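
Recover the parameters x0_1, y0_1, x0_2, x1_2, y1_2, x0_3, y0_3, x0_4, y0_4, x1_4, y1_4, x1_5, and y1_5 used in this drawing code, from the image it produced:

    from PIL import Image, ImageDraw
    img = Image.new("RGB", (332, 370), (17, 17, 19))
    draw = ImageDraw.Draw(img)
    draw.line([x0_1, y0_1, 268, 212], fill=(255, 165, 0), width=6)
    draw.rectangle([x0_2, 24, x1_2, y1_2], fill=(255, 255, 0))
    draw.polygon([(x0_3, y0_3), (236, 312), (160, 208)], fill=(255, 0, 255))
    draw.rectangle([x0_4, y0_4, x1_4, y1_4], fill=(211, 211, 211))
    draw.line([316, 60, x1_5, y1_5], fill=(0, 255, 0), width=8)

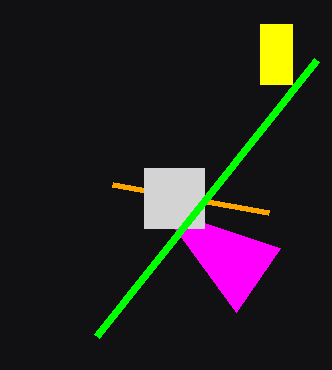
x0_1 = 112; y0_1 = 184; x0_2 = 260; x1_2 = 292; y1_2 = 84; x0_3 = 280; y0_3 = 248; x0_4 = 144; y0_4 = 168; x1_4 = 204; y1_4 = 228; x1_5 = 96; y1_5 = 336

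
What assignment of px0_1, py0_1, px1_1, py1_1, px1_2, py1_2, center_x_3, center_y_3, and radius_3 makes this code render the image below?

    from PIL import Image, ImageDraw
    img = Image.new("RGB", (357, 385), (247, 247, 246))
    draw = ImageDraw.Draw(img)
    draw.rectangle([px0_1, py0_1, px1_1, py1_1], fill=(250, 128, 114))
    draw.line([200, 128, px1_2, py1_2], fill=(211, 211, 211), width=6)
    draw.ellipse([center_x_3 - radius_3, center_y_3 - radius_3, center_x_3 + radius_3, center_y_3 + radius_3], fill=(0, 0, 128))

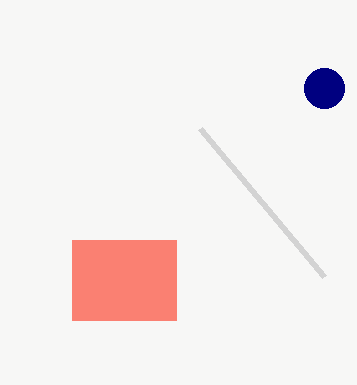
px0_1 = 72, py0_1 = 240, px1_1 = 176, py1_1 = 320, px1_2 = 324, py1_2 = 276, center_x_3 = 324, center_y_3 = 88, radius_3 = 20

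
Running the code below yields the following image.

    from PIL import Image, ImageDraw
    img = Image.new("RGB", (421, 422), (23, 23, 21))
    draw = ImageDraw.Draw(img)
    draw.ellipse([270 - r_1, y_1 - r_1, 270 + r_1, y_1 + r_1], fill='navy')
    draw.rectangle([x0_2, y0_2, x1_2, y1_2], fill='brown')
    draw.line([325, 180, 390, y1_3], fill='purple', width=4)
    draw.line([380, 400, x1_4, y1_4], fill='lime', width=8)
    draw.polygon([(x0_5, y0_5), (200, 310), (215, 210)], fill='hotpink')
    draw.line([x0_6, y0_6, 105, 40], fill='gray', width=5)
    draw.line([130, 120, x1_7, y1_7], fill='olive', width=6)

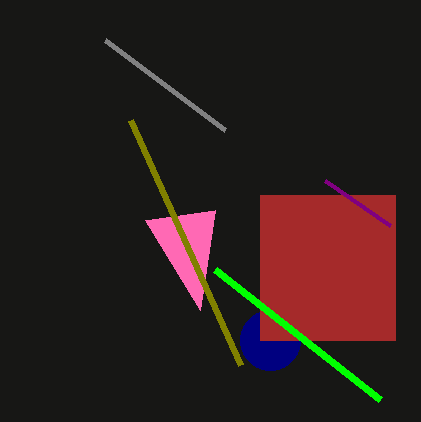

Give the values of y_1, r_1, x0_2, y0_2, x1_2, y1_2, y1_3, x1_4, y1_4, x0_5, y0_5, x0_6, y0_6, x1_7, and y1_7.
y_1 = 340; r_1 = 30; x0_2 = 260; y0_2 = 195; x1_2 = 395; y1_2 = 340; y1_3 = 225; x1_4 = 215; y1_4 = 270; x0_5 = 145; y0_5 = 220; x0_6 = 225; y0_6 = 130; x1_7 = 240; y1_7 = 365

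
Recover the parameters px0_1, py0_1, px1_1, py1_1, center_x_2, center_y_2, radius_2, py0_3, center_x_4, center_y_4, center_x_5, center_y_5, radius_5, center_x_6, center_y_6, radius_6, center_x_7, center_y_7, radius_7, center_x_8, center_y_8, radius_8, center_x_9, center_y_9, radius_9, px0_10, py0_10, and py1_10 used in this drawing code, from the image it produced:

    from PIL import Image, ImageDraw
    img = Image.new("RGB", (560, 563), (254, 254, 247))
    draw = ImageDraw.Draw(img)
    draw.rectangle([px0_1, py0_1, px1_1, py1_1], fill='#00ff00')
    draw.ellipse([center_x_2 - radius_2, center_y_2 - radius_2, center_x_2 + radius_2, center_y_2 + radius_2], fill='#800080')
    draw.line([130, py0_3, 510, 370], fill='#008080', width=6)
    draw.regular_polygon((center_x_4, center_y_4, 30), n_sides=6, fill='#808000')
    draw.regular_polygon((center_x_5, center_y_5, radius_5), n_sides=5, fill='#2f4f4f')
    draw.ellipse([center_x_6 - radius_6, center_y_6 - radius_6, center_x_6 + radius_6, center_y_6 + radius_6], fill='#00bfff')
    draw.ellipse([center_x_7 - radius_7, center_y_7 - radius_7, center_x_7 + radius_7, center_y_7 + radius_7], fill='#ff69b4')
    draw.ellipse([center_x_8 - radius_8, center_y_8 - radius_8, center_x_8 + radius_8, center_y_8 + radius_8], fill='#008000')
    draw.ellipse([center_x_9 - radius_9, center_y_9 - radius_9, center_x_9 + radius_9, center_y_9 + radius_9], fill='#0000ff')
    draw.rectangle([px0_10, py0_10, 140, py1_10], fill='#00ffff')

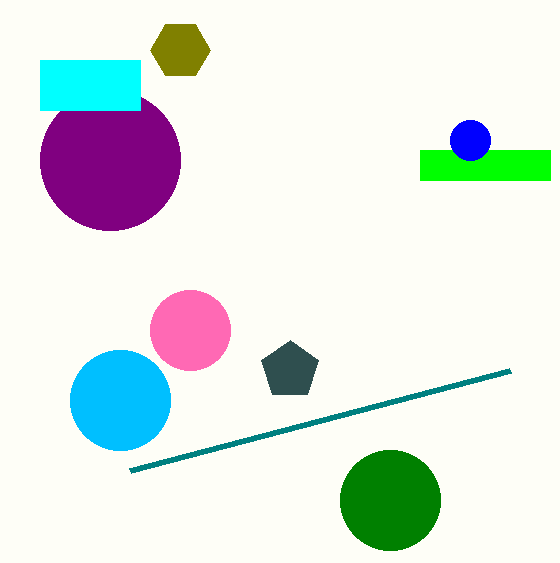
px0_1 = 420, py0_1 = 150, px1_1 = 550, py1_1 = 180, center_x_2 = 110, center_y_2 = 160, radius_2 = 70, py0_3 = 470, center_x_4 = 180, center_y_4 = 50, center_x_5 = 290, center_y_5 = 370, radius_5 = 30, center_x_6 = 120, center_y_6 = 400, radius_6 = 50, center_x_7 = 190, center_y_7 = 330, radius_7 = 40, center_x_8 = 390, center_y_8 = 500, radius_8 = 50, center_x_9 = 470, center_y_9 = 140, radius_9 = 20, px0_10 = 40, py0_10 = 60, py1_10 = 110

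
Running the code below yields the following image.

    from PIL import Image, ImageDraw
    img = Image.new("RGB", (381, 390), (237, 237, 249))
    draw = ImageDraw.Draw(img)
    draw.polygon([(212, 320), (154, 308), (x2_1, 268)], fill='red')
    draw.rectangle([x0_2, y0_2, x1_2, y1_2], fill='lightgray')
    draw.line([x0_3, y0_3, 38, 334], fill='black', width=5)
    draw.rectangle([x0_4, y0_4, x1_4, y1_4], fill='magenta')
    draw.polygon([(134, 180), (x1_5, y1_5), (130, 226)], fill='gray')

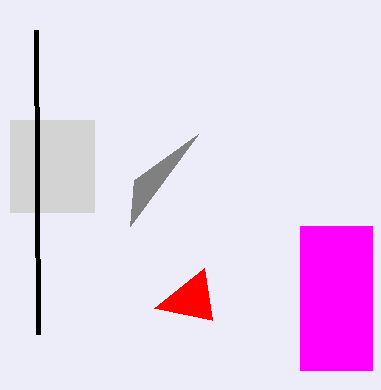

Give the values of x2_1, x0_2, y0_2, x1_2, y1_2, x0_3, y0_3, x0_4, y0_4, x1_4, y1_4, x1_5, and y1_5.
x2_1 = 204, x0_2 = 10, y0_2 = 120, x1_2 = 94, y1_2 = 212, x0_3 = 36, y0_3 = 30, x0_4 = 300, y0_4 = 226, x1_4 = 372, y1_4 = 370, x1_5 = 198, y1_5 = 134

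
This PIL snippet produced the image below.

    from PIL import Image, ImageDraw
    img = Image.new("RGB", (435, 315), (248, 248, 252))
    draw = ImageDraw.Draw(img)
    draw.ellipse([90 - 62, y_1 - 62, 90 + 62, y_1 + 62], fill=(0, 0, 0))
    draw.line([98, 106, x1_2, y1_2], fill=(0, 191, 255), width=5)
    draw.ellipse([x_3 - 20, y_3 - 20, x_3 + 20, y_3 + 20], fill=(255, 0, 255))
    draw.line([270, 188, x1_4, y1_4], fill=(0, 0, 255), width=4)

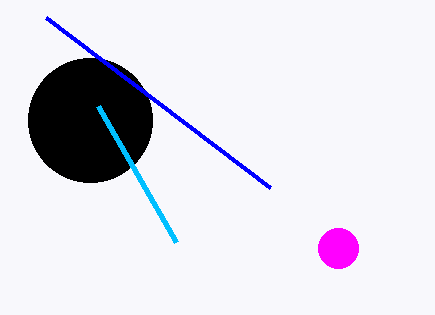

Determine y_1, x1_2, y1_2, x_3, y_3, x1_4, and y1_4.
y_1 = 120
x1_2 = 176
y1_2 = 242
x_3 = 338
y_3 = 248
x1_4 = 46
y1_4 = 18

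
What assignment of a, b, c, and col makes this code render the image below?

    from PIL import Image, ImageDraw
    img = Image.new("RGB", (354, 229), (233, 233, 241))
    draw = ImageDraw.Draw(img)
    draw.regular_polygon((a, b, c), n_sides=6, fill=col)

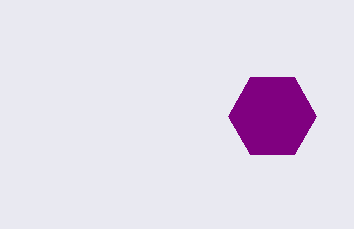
a = 272
b = 116
c = 44
col = 'purple'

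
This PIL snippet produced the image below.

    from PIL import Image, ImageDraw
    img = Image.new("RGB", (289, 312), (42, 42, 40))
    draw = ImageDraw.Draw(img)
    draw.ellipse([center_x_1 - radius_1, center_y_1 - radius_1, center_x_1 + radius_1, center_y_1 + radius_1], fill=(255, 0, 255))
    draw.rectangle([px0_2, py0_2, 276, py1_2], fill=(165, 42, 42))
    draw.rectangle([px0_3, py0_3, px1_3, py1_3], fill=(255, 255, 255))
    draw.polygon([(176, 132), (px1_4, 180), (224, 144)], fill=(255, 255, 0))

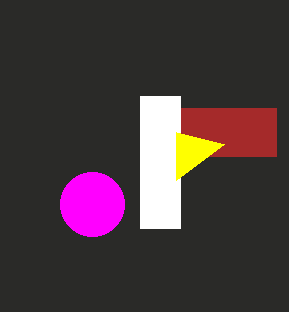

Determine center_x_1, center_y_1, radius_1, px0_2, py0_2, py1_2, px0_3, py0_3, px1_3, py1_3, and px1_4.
center_x_1 = 92, center_y_1 = 204, radius_1 = 32, px0_2 = 140, py0_2 = 108, py1_2 = 156, px0_3 = 140, py0_3 = 96, px1_3 = 180, py1_3 = 228, px1_4 = 176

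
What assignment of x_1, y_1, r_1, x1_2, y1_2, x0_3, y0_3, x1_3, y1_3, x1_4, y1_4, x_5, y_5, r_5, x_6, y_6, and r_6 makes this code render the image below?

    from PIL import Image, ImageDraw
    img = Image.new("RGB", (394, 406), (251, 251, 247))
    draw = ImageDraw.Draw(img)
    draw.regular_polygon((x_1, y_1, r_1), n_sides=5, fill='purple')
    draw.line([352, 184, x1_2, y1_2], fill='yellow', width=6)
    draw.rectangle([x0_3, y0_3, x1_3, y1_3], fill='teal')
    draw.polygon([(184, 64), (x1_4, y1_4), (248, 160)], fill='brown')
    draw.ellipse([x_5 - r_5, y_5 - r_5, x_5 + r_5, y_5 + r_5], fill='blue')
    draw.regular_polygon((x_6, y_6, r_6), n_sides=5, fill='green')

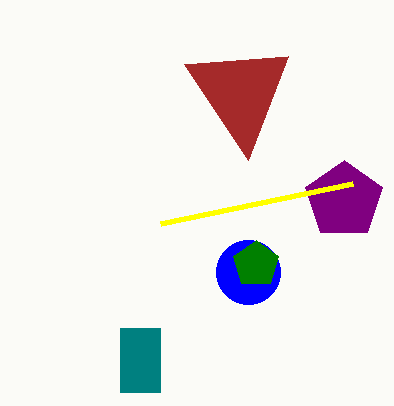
x_1 = 344, y_1 = 200, r_1 = 40, x1_2 = 160, y1_2 = 224, x0_3 = 120, y0_3 = 328, x1_3 = 160, y1_3 = 392, x1_4 = 288, y1_4 = 56, x_5 = 248, y_5 = 272, r_5 = 32, x_6 = 256, y_6 = 264, r_6 = 24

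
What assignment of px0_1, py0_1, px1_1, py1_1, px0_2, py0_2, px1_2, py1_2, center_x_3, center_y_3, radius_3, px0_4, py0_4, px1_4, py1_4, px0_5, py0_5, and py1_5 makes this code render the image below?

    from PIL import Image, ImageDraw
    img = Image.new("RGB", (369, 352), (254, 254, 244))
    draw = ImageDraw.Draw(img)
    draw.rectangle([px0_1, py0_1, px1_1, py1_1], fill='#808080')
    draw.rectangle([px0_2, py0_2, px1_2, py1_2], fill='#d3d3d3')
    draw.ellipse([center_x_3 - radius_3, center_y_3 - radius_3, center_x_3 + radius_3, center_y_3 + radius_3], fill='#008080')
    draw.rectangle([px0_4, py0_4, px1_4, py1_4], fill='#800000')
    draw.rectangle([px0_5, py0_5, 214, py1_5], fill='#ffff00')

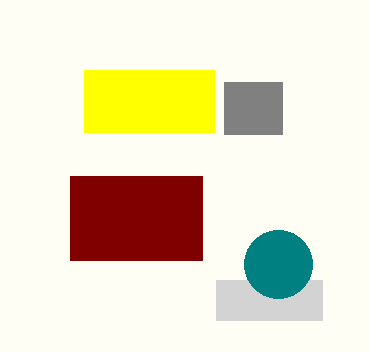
px0_1 = 224; py0_1 = 82; px1_1 = 282; py1_1 = 134; px0_2 = 216; py0_2 = 280; px1_2 = 322; py1_2 = 320; center_x_3 = 278; center_y_3 = 264; radius_3 = 34; px0_4 = 70; py0_4 = 176; px1_4 = 202; py1_4 = 260; px0_5 = 84; py0_5 = 70; py1_5 = 132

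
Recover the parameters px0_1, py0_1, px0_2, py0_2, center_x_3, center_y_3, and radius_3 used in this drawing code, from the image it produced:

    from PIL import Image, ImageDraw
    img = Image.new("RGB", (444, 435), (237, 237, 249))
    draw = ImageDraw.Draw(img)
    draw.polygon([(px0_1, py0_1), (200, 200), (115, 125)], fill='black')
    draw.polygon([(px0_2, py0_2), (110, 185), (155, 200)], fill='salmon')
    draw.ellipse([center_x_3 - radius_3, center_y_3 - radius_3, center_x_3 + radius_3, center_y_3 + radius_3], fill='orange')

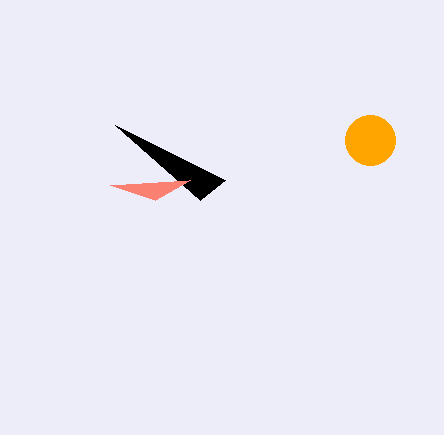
px0_1 = 225
py0_1 = 180
px0_2 = 190
py0_2 = 180
center_x_3 = 370
center_y_3 = 140
radius_3 = 25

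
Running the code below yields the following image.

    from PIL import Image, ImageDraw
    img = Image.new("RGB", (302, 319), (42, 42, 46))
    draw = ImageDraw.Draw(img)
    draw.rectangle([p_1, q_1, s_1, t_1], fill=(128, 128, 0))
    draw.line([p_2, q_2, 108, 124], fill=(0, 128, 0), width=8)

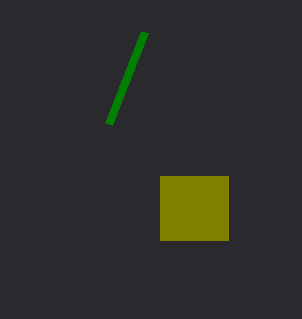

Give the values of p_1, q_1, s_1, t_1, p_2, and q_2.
p_1 = 160; q_1 = 176; s_1 = 228; t_1 = 240; p_2 = 144; q_2 = 32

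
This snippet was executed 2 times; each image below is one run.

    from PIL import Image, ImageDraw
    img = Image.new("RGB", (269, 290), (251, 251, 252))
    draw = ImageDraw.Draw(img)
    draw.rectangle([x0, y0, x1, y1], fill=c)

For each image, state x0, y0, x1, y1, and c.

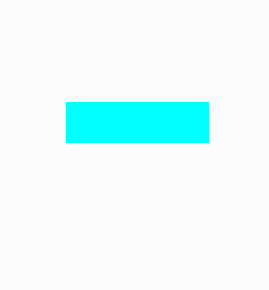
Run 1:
x0 = 66; y0 = 102; x1 = 208; y1 = 142; c = 'cyan'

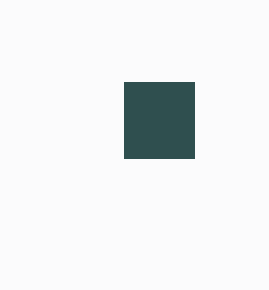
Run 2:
x0 = 124; y0 = 82; x1 = 194; y1 = 158; c = 'darkslategray'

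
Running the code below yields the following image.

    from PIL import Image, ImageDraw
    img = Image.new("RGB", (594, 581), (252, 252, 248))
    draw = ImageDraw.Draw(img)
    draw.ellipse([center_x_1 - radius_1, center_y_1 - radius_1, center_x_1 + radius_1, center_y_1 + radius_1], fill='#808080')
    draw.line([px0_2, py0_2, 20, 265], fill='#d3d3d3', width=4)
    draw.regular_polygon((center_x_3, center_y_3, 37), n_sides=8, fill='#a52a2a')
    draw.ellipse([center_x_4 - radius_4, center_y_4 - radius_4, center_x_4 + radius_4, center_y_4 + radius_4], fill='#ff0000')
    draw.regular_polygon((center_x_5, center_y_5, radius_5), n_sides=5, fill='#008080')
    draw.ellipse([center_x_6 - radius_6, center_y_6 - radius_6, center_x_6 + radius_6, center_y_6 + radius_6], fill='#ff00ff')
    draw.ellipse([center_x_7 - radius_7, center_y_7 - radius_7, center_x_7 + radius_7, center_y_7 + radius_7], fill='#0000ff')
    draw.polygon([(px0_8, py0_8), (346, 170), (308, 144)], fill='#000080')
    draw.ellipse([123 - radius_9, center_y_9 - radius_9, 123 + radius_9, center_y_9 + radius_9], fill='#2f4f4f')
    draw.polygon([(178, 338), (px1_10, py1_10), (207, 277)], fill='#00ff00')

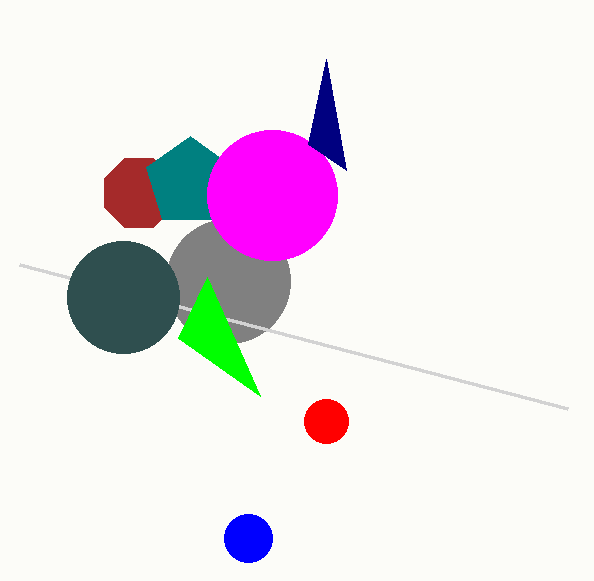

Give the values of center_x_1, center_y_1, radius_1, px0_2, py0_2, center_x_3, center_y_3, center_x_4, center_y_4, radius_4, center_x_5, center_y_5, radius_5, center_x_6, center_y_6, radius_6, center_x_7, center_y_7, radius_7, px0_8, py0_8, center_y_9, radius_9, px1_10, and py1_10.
center_x_1 = 228; center_y_1 = 281; radius_1 = 62; px0_2 = 568; py0_2 = 409; center_x_3 = 139; center_y_3 = 193; center_x_4 = 326; center_y_4 = 421; radius_4 = 22; center_x_5 = 190; center_y_5 = 182; radius_5 = 46; center_x_6 = 272; center_y_6 = 195; radius_6 = 65; center_x_7 = 248; center_y_7 = 538; radius_7 = 24; px0_8 = 326; py0_8 = 59; center_y_9 = 297; radius_9 = 56; px1_10 = 260; py1_10 = 396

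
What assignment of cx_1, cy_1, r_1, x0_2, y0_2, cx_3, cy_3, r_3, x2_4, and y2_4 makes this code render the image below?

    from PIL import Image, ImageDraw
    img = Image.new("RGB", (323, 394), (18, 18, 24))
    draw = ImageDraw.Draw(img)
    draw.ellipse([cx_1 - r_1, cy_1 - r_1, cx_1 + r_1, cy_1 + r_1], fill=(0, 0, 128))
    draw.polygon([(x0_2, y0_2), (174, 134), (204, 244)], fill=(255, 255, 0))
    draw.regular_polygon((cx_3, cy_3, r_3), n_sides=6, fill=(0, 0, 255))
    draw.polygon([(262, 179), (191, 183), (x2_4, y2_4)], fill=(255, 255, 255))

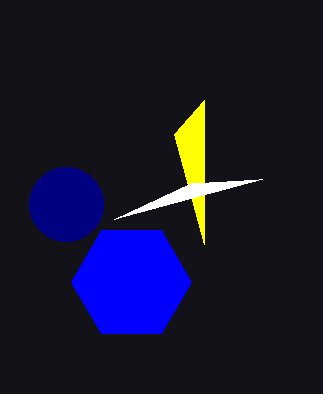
cx_1 = 66
cy_1 = 204
r_1 = 37
x0_2 = 204
y0_2 = 100
cx_3 = 131
cy_3 = 282
r_3 = 60
x2_4 = 114
y2_4 = 219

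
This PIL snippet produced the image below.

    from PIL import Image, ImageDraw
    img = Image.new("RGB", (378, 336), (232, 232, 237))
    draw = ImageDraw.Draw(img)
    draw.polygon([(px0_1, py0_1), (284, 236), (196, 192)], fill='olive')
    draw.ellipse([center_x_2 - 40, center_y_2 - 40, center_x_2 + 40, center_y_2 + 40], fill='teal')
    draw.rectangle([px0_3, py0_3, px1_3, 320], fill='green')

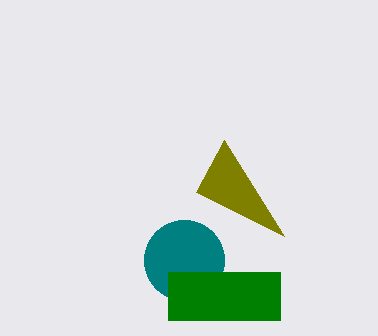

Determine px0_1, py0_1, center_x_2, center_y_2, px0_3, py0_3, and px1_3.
px0_1 = 224, py0_1 = 140, center_x_2 = 184, center_y_2 = 260, px0_3 = 168, py0_3 = 272, px1_3 = 280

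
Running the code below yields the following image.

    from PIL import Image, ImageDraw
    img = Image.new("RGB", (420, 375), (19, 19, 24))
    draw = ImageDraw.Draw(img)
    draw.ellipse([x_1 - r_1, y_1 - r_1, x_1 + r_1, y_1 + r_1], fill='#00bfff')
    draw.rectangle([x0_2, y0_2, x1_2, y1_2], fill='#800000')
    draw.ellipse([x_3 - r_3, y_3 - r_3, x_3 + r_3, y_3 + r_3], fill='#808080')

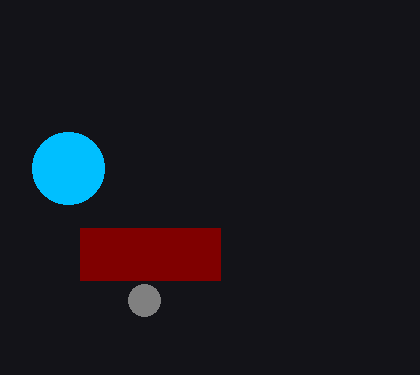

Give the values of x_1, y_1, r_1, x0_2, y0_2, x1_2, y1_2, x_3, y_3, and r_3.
x_1 = 68, y_1 = 168, r_1 = 36, x0_2 = 80, y0_2 = 228, x1_2 = 220, y1_2 = 280, x_3 = 144, y_3 = 300, r_3 = 16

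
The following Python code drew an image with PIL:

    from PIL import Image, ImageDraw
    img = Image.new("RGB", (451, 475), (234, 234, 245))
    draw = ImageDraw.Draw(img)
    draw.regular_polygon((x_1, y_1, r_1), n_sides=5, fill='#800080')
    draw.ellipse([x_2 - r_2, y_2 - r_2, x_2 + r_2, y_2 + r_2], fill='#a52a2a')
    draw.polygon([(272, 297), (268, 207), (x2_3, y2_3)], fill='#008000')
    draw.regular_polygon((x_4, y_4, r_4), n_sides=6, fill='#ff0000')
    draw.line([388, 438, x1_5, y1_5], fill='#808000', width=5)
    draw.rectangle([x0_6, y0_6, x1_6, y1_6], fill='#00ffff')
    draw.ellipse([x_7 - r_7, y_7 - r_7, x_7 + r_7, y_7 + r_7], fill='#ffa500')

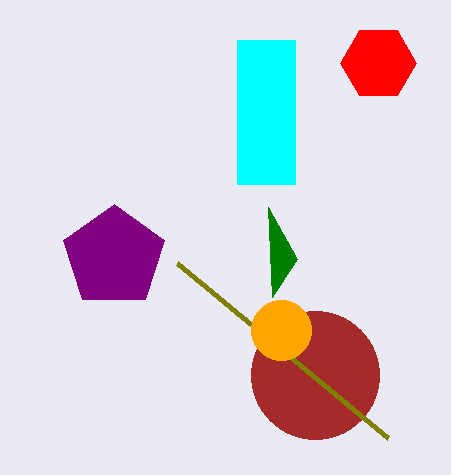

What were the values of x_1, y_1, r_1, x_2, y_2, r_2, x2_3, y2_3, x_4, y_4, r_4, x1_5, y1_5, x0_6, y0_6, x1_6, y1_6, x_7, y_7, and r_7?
x_1 = 114; y_1 = 257; r_1 = 53; x_2 = 315; y_2 = 375; r_2 = 64; x2_3 = 297; y2_3 = 259; x_4 = 378; y_4 = 63; r_4 = 38; x1_5 = 177; y1_5 = 263; x0_6 = 237; y0_6 = 40; x1_6 = 295; y1_6 = 184; x_7 = 281; y_7 = 330; r_7 = 30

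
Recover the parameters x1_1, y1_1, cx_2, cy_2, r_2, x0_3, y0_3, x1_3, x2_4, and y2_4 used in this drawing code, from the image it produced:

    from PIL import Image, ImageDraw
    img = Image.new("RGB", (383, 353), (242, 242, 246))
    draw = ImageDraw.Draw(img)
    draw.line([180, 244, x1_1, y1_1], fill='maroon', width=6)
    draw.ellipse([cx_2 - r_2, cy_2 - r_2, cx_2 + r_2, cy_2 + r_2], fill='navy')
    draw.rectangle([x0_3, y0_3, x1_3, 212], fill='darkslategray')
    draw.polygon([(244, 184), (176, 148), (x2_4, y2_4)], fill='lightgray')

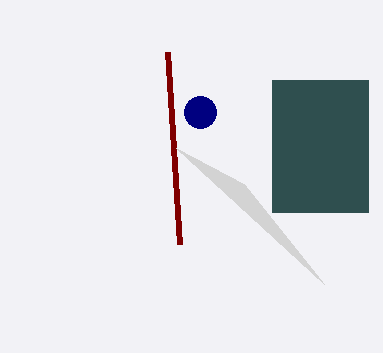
x1_1 = 168; y1_1 = 52; cx_2 = 200; cy_2 = 112; r_2 = 16; x0_3 = 272; y0_3 = 80; x1_3 = 368; x2_4 = 324; y2_4 = 284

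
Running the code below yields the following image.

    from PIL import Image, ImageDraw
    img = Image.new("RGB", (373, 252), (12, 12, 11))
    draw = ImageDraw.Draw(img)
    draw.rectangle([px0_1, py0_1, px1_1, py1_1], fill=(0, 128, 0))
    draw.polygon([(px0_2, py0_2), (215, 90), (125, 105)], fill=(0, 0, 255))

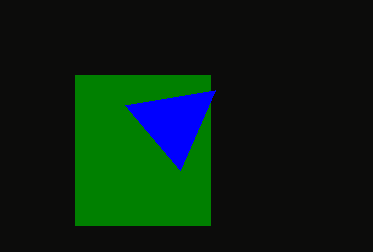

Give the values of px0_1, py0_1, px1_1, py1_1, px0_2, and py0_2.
px0_1 = 75
py0_1 = 75
px1_1 = 210
py1_1 = 225
px0_2 = 180
py0_2 = 170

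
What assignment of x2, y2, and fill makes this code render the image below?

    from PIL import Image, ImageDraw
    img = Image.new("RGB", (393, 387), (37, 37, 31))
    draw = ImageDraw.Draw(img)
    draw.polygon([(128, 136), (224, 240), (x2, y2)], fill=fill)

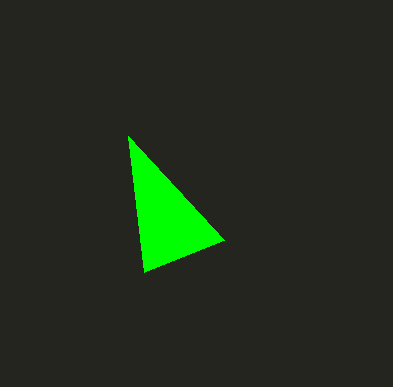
x2 = 144
y2 = 272
fill = 'lime'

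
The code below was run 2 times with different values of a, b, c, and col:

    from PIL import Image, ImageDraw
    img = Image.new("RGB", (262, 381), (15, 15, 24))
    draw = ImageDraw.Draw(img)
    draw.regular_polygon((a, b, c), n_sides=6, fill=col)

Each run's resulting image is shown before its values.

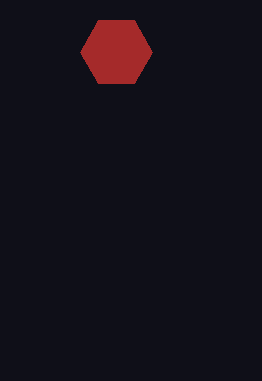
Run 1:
a = 116, b = 52, c = 36, col = 'brown'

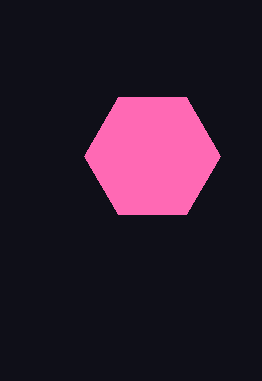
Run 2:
a = 152; b = 156; c = 68; col = 'hotpink'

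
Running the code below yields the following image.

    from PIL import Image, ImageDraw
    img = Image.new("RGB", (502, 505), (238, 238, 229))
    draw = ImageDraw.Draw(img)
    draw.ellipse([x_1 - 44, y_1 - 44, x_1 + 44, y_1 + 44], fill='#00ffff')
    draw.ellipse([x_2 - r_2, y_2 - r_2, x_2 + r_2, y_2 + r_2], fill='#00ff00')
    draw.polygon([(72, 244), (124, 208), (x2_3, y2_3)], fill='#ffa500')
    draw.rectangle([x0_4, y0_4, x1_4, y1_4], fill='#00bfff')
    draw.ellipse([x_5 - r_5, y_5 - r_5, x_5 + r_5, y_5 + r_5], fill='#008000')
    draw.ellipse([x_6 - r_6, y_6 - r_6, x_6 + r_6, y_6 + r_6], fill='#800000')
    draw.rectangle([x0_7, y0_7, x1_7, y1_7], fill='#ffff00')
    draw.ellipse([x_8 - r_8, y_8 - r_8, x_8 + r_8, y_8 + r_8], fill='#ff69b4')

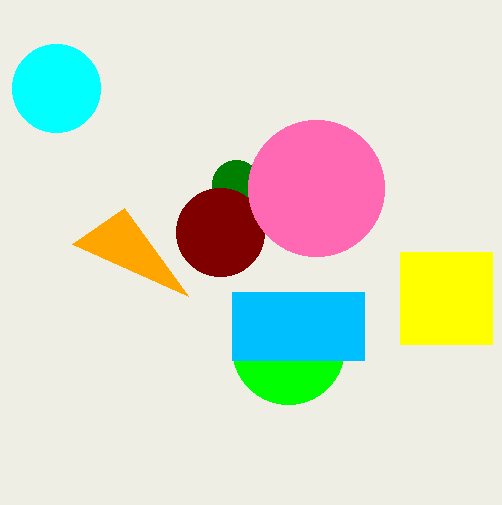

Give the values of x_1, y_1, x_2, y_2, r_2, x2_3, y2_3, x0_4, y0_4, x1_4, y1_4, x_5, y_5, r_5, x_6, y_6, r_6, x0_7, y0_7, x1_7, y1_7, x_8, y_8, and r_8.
x_1 = 56
y_1 = 88
x_2 = 288
y_2 = 348
r_2 = 56
x2_3 = 188
y2_3 = 296
x0_4 = 232
y0_4 = 292
x1_4 = 364
y1_4 = 360
x_5 = 236
y_5 = 184
r_5 = 24
x_6 = 220
y_6 = 232
r_6 = 44
x0_7 = 400
y0_7 = 252
x1_7 = 492
y1_7 = 344
x_8 = 316
y_8 = 188
r_8 = 68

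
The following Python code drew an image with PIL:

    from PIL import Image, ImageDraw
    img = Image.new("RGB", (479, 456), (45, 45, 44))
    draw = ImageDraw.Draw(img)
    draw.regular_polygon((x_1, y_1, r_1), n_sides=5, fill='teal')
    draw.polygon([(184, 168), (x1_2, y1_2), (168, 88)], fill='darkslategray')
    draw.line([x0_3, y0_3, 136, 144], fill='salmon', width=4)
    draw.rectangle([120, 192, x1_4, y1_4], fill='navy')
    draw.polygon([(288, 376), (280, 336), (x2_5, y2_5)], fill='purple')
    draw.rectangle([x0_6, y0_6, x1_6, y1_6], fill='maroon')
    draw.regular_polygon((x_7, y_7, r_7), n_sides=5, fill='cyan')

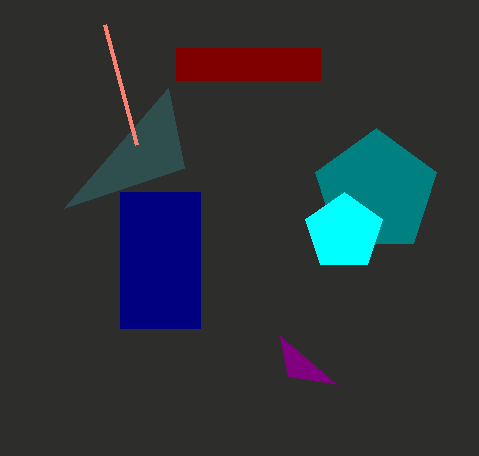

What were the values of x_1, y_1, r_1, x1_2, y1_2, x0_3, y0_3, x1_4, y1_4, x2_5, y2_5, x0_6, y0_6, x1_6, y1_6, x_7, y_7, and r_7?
x_1 = 376
y_1 = 192
r_1 = 64
x1_2 = 64
y1_2 = 208
x0_3 = 104
y0_3 = 24
x1_4 = 200
y1_4 = 328
x2_5 = 336
y2_5 = 384
x0_6 = 176
y0_6 = 48
x1_6 = 320
y1_6 = 80
x_7 = 344
y_7 = 232
r_7 = 40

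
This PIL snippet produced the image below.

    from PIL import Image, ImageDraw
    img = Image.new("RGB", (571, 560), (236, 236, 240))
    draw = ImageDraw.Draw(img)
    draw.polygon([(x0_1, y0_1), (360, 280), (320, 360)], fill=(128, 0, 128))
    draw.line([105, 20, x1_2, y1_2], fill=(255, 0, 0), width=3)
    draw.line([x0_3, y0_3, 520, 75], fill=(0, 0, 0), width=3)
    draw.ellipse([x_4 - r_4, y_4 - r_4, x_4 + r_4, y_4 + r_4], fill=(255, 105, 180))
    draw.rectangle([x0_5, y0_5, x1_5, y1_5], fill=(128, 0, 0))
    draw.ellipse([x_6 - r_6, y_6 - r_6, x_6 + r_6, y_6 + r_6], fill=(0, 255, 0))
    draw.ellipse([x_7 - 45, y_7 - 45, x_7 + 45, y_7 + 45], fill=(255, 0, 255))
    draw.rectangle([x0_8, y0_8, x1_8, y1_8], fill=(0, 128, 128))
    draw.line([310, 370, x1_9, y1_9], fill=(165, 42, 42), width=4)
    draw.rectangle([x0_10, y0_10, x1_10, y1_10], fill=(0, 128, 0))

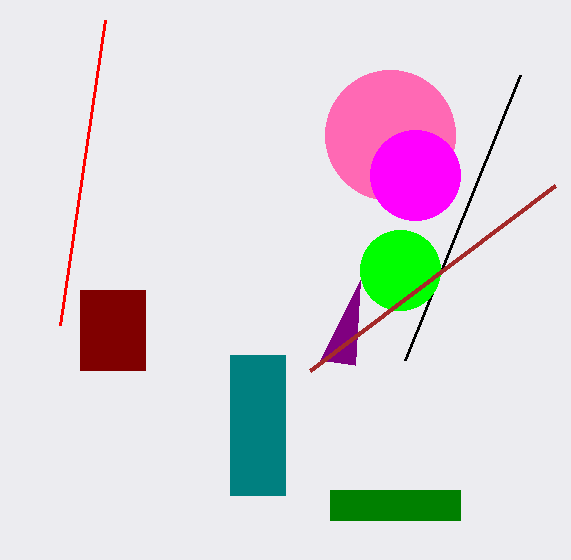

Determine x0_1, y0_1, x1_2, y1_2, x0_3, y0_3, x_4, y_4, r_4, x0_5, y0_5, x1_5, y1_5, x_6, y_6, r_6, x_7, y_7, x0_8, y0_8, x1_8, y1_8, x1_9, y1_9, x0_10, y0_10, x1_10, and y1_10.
x0_1 = 355
y0_1 = 365
x1_2 = 60
y1_2 = 325
x0_3 = 405
y0_3 = 360
x_4 = 390
y_4 = 135
r_4 = 65
x0_5 = 80
y0_5 = 290
x1_5 = 145
y1_5 = 370
x_6 = 400
y_6 = 270
r_6 = 40
x_7 = 415
y_7 = 175
x0_8 = 230
y0_8 = 355
x1_8 = 285
y1_8 = 495
x1_9 = 555
y1_9 = 185
x0_10 = 330
y0_10 = 490
x1_10 = 460
y1_10 = 520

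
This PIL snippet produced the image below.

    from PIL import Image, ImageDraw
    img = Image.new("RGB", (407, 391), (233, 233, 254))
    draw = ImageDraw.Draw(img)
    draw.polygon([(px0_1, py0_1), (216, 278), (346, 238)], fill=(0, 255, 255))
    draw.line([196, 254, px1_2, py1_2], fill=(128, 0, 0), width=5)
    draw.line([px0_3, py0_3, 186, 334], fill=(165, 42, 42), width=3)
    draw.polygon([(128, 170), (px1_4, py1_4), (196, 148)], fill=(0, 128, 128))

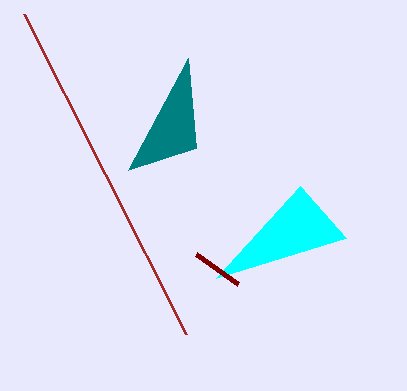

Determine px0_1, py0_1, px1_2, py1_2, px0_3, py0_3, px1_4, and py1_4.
px0_1 = 300
py0_1 = 186
px1_2 = 238
py1_2 = 284
px0_3 = 24
py0_3 = 14
px1_4 = 188
py1_4 = 58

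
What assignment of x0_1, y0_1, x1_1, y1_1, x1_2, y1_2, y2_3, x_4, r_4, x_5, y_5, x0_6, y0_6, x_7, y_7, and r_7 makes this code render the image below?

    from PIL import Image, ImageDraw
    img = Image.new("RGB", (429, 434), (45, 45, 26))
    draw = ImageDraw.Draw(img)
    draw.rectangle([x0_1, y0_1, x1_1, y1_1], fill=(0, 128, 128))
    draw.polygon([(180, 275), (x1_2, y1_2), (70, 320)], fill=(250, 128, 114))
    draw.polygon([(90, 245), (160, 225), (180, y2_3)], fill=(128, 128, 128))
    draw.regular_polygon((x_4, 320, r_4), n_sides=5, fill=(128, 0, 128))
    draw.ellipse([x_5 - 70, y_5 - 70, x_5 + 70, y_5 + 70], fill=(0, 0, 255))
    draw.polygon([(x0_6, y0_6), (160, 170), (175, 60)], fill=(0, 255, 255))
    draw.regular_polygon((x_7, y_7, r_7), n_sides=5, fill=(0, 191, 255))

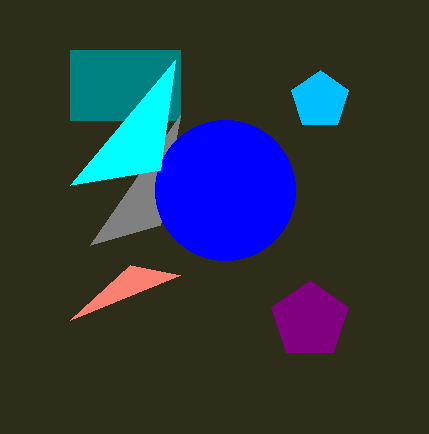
x0_1 = 70, y0_1 = 50, x1_1 = 180, y1_1 = 120, x1_2 = 130, y1_2 = 265, y2_3 = 115, x_4 = 310, r_4 = 40, x_5 = 225, y_5 = 190, x0_6 = 70, y0_6 = 185, x_7 = 320, y_7 = 100, r_7 = 30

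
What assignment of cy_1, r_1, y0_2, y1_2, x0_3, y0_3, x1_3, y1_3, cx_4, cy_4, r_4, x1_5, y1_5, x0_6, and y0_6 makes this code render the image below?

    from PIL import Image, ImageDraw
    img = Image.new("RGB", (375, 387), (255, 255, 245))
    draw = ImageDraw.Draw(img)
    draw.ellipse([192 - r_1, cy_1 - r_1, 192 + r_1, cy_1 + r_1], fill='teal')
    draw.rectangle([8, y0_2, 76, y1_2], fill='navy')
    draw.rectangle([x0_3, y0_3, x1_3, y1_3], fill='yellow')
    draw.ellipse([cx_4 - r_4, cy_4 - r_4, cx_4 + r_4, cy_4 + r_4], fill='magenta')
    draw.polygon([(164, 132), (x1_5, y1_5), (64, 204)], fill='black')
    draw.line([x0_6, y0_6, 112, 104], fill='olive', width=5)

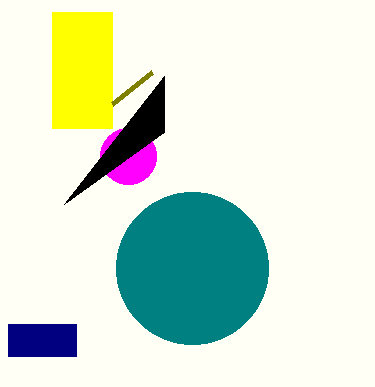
cy_1 = 268, r_1 = 76, y0_2 = 324, y1_2 = 356, x0_3 = 52, y0_3 = 12, x1_3 = 112, y1_3 = 128, cx_4 = 128, cy_4 = 156, r_4 = 28, x1_5 = 164, y1_5 = 76, x0_6 = 152, y0_6 = 72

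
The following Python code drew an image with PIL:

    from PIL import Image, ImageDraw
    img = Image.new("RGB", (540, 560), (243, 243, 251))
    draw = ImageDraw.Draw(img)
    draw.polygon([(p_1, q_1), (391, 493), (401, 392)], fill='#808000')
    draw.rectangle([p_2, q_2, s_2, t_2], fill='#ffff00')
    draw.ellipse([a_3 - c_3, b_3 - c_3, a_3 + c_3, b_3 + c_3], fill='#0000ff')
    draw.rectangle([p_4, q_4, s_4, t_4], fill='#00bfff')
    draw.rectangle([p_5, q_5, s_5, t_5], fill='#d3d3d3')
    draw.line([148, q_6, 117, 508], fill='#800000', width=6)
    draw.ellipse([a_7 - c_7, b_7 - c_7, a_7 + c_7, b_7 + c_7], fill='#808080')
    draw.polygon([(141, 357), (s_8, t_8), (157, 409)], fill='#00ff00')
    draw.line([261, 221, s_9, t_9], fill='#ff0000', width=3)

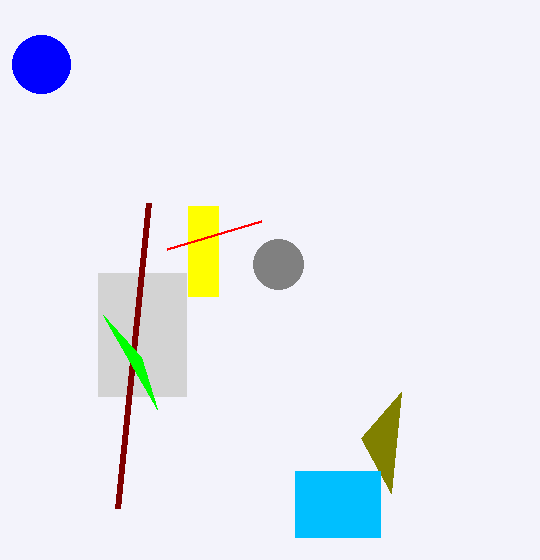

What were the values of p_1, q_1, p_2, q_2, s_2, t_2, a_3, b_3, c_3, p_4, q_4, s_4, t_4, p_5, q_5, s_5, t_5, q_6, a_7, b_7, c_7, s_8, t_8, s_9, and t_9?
p_1 = 361; q_1 = 438; p_2 = 188; q_2 = 206; s_2 = 218; t_2 = 296; a_3 = 41; b_3 = 64; c_3 = 29; p_4 = 295; q_4 = 471; s_4 = 380; t_4 = 537; p_5 = 98; q_5 = 273; s_5 = 186; t_5 = 396; q_6 = 203; a_7 = 278; b_7 = 264; c_7 = 25; s_8 = 103; t_8 = 315; s_9 = 167; t_9 = 249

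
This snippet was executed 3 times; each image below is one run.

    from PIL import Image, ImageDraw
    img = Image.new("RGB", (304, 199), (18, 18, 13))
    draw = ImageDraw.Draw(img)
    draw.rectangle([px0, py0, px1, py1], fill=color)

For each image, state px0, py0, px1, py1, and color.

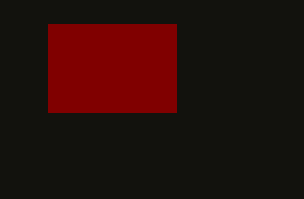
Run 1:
px0 = 48; py0 = 24; px1 = 176; py1 = 112; color = 'maroon'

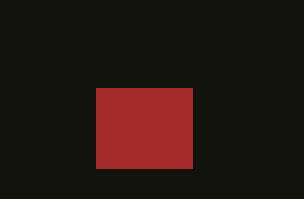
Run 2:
px0 = 96
py0 = 88
px1 = 192
py1 = 168
color = 'brown'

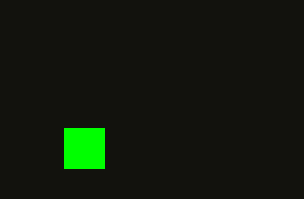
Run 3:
px0 = 64; py0 = 128; px1 = 104; py1 = 168; color = 'lime'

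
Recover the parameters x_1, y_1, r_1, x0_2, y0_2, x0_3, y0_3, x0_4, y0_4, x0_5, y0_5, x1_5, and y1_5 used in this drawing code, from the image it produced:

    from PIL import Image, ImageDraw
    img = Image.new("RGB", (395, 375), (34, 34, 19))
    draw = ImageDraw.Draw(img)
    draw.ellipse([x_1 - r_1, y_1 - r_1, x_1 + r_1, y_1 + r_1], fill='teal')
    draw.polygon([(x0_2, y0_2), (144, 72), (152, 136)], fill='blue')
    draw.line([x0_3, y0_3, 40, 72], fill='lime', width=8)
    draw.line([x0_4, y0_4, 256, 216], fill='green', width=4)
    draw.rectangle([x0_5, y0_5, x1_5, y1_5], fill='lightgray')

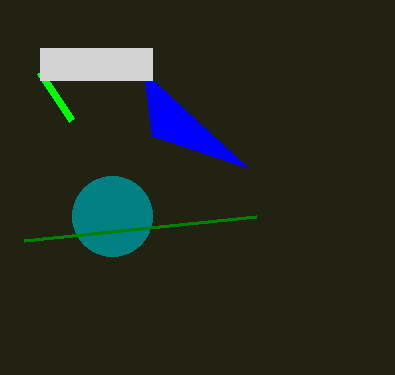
x_1 = 112, y_1 = 216, r_1 = 40, x0_2 = 248, y0_2 = 168, x0_3 = 72, y0_3 = 120, x0_4 = 24, y0_4 = 240, x0_5 = 40, y0_5 = 48, x1_5 = 152, y1_5 = 80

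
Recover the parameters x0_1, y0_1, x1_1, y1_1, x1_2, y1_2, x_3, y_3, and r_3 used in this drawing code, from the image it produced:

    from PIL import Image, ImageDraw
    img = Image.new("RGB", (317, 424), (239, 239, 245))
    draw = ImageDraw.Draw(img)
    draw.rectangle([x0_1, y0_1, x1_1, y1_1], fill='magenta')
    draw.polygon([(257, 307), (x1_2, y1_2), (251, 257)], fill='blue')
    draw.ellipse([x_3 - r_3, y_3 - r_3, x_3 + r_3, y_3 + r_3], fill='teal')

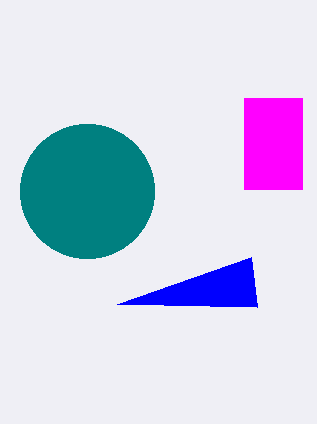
x0_1 = 244, y0_1 = 98, x1_1 = 302, y1_1 = 189, x1_2 = 117, y1_2 = 304, x_3 = 87, y_3 = 191, r_3 = 67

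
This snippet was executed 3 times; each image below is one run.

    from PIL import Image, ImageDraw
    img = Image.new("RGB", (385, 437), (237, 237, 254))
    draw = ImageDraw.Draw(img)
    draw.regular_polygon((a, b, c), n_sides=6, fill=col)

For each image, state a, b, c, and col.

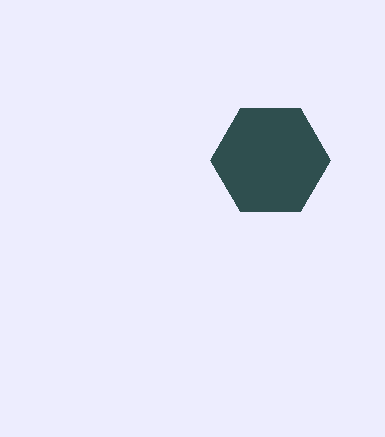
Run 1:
a = 270; b = 160; c = 60; col = 'darkslategray'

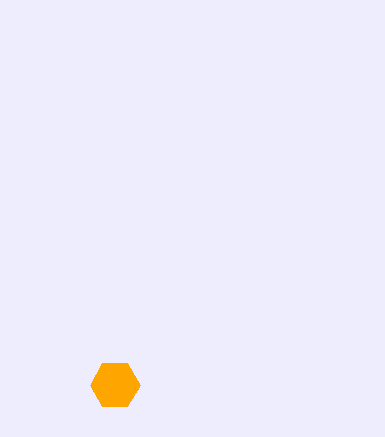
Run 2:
a = 115, b = 385, c = 25, col = 'orange'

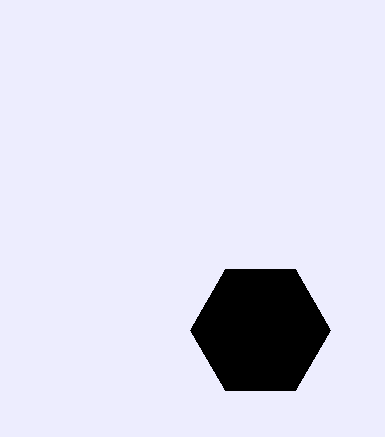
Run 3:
a = 260, b = 330, c = 70, col = 'black'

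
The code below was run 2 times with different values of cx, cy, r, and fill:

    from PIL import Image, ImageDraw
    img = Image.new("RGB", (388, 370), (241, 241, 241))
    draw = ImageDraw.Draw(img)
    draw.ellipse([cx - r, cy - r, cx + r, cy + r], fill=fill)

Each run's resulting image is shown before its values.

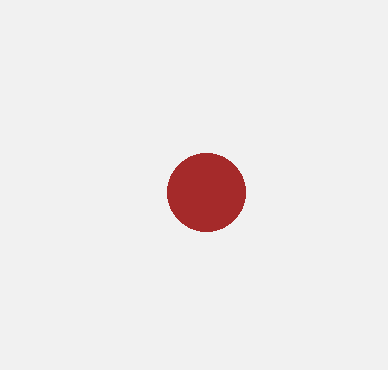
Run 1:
cx = 206, cy = 192, r = 39, fill = 'brown'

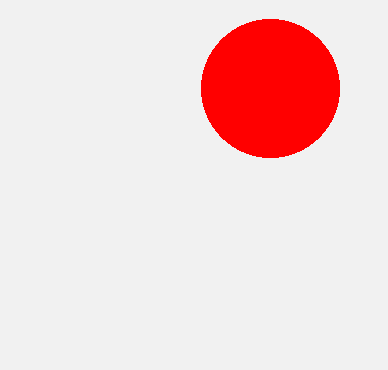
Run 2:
cx = 270, cy = 88, r = 69, fill = 'red'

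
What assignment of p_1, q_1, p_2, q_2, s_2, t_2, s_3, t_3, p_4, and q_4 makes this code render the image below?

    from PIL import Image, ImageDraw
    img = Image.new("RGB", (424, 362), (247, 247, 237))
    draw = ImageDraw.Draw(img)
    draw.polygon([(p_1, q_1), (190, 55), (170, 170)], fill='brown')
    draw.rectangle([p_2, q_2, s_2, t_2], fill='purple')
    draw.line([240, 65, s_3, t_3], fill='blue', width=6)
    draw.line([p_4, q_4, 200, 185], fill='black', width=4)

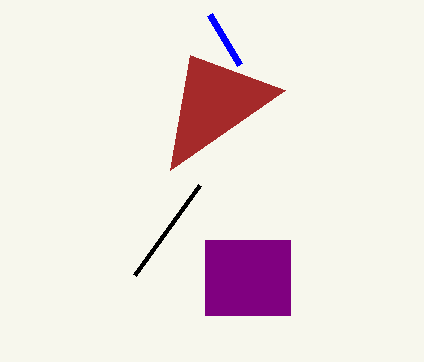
p_1 = 285
q_1 = 90
p_2 = 205
q_2 = 240
s_2 = 290
t_2 = 315
s_3 = 210
t_3 = 15
p_4 = 135
q_4 = 275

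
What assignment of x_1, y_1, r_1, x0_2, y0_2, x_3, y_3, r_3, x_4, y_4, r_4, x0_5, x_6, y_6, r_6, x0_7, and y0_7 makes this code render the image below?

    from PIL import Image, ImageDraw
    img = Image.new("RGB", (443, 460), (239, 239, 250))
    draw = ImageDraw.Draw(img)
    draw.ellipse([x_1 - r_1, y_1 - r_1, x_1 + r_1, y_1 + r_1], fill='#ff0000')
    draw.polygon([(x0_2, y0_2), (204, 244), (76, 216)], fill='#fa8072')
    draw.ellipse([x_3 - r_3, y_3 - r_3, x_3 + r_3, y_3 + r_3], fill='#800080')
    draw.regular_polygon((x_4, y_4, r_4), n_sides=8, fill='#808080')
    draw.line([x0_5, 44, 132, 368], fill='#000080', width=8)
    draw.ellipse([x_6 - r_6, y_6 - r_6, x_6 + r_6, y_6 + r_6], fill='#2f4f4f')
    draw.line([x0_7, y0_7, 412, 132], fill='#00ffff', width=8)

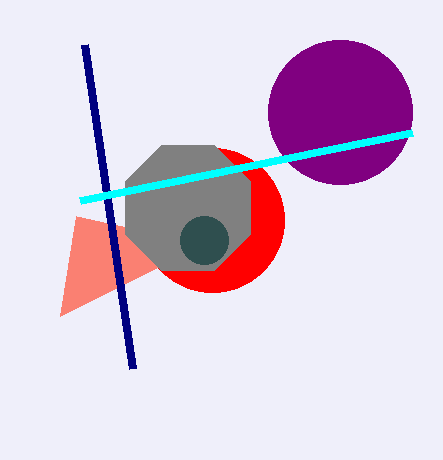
x_1 = 212
y_1 = 220
r_1 = 72
x0_2 = 60
y0_2 = 316
x_3 = 340
y_3 = 112
r_3 = 72
x_4 = 188
y_4 = 208
r_4 = 68
x0_5 = 84
x_6 = 204
y_6 = 240
r_6 = 24
x0_7 = 80
y0_7 = 200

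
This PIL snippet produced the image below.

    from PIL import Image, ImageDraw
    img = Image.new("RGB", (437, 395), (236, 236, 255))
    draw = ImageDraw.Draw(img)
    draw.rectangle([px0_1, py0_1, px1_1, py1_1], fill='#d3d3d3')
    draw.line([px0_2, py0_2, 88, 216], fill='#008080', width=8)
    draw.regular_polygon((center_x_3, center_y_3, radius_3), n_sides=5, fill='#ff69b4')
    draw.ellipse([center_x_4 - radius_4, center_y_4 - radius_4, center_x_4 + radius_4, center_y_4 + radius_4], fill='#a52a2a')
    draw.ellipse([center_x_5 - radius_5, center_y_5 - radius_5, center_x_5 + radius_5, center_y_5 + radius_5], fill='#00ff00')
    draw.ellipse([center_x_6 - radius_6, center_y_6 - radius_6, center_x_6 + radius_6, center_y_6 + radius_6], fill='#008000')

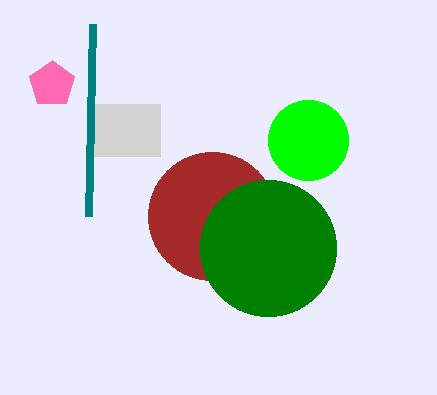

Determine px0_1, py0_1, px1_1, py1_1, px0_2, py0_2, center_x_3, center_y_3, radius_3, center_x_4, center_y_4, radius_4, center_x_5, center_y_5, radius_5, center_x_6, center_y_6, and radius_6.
px0_1 = 88; py0_1 = 104; px1_1 = 160; py1_1 = 156; px0_2 = 92; py0_2 = 24; center_x_3 = 52; center_y_3 = 84; radius_3 = 24; center_x_4 = 212; center_y_4 = 216; radius_4 = 64; center_x_5 = 308; center_y_5 = 140; radius_5 = 40; center_x_6 = 268; center_y_6 = 248; radius_6 = 68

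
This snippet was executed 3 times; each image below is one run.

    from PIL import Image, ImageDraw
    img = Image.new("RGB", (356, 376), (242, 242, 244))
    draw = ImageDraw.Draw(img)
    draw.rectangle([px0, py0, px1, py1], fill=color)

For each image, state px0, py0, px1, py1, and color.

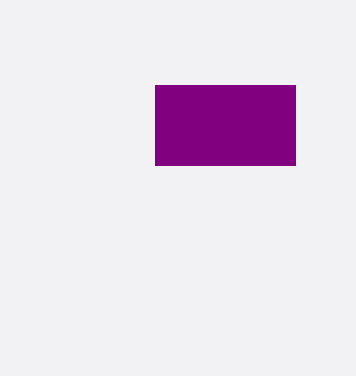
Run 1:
px0 = 155
py0 = 85
px1 = 295
py1 = 165
color = 'purple'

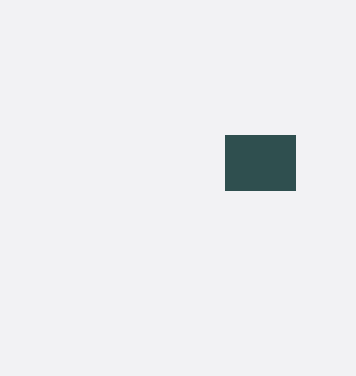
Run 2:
px0 = 225, py0 = 135, px1 = 295, py1 = 190, color = 'darkslategray'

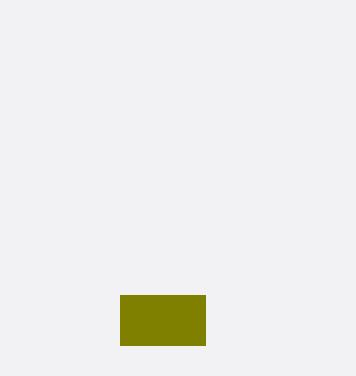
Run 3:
px0 = 120; py0 = 295; px1 = 205; py1 = 345; color = 'olive'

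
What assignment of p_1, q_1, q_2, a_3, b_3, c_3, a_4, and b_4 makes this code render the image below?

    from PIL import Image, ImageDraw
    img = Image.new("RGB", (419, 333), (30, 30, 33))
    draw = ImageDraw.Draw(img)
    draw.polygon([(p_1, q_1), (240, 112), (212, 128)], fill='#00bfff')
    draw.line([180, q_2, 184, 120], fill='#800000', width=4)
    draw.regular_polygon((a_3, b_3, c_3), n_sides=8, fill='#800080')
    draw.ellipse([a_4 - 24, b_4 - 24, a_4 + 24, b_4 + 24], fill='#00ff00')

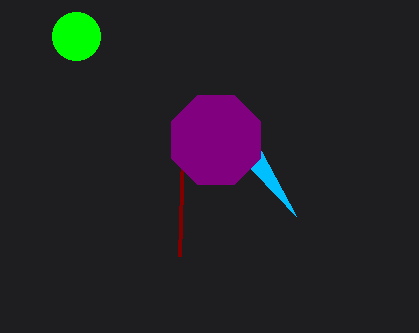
p_1 = 296
q_1 = 216
q_2 = 256
a_3 = 216
b_3 = 140
c_3 = 48
a_4 = 76
b_4 = 36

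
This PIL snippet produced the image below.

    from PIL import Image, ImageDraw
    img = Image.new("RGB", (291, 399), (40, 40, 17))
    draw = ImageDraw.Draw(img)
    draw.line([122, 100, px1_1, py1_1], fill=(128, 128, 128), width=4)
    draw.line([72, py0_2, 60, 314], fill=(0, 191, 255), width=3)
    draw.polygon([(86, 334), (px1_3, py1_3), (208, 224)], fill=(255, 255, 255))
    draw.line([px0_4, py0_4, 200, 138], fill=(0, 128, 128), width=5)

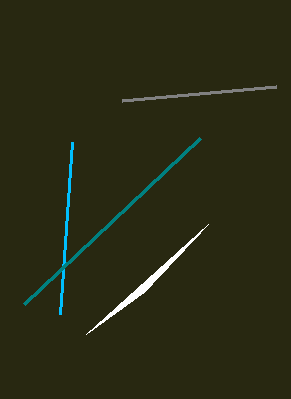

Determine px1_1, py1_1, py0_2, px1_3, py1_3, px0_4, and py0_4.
px1_1 = 276
py1_1 = 86
py0_2 = 142
px1_3 = 144
py1_3 = 292
px0_4 = 24
py0_4 = 304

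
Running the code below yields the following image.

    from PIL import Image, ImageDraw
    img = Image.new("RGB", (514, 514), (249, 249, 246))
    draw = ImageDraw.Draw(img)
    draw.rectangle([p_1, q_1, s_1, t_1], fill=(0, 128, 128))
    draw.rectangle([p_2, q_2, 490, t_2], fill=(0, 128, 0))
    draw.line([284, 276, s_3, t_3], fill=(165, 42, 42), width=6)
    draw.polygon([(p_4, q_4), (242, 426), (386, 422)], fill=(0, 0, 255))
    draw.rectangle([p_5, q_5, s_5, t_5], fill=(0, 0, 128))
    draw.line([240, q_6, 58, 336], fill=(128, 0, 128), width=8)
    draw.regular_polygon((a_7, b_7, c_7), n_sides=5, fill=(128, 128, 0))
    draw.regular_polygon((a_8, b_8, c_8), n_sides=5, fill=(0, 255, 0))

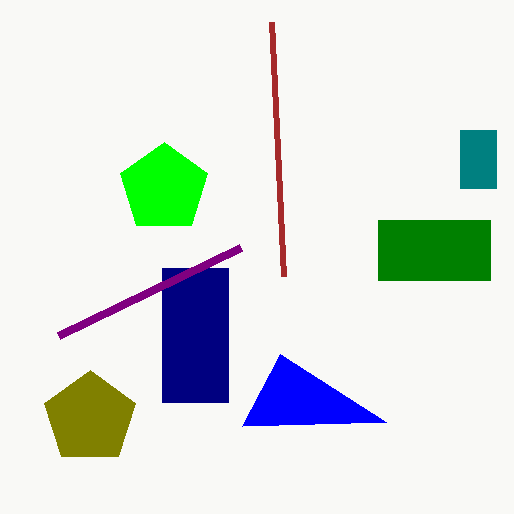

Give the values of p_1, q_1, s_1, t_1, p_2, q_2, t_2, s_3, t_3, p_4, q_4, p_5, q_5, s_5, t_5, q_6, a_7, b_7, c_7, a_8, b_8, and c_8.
p_1 = 460; q_1 = 130; s_1 = 496; t_1 = 188; p_2 = 378; q_2 = 220; t_2 = 280; s_3 = 272; t_3 = 22; p_4 = 280; q_4 = 354; p_5 = 162; q_5 = 268; s_5 = 228; t_5 = 402; q_6 = 248; a_7 = 90; b_7 = 418; c_7 = 48; a_8 = 164; b_8 = 188; c_8 = 46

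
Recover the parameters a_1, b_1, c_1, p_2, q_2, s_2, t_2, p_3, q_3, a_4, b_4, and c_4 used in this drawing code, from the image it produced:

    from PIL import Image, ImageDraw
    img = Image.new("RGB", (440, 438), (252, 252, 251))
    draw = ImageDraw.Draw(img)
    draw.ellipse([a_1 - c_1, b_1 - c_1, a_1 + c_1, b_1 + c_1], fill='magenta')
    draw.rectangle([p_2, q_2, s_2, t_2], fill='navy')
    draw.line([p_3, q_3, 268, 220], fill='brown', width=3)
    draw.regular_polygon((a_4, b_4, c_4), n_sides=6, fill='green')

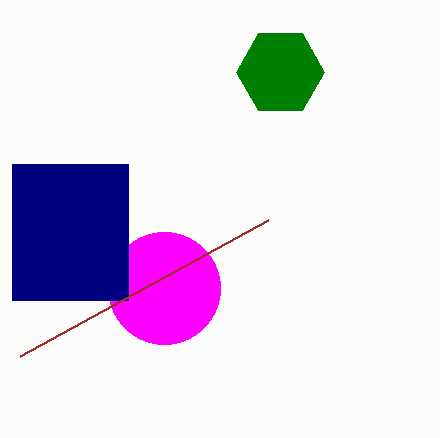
a_1 = 164, b_1 = 288, c_1 = 56, p_2 = 12, q_2 = 164, s_2 = 128, t_2 = 300, p_3 = 20, q_3 = 356, a_4 = 280, b_4 = 72, c_4 = 44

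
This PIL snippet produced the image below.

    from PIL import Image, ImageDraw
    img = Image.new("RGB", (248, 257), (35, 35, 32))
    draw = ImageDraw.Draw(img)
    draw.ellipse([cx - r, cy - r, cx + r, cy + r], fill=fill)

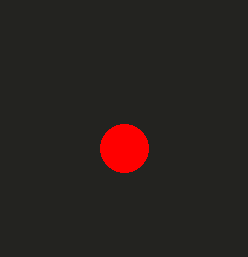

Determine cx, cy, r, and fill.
cx = 124
cy = 148
r = 24
fill = 'red'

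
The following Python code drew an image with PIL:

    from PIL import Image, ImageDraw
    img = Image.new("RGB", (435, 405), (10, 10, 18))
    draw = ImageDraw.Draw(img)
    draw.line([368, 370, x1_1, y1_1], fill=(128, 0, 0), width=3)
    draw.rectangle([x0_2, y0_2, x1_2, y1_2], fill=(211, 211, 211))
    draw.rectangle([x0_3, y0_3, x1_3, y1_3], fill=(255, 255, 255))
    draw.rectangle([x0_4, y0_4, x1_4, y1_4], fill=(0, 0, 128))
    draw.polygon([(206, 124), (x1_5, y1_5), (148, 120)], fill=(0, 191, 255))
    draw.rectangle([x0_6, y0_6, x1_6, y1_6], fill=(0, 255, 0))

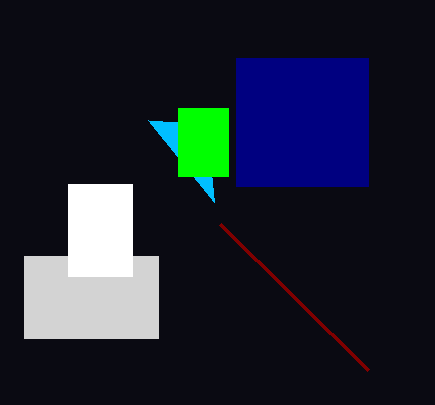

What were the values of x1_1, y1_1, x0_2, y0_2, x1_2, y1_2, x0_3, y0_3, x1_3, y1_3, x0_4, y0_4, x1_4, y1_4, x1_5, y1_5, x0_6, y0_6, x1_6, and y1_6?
x1_1 = 220
y1_1 = 224
x0_2 = 24
y0_2 = 256
x1_2 = 158
y1_2 = 338
x0_3 = 68
y0_3 = 184
x1_3 = 132
y1_3 = 276
x0_4 = 236
y0_4 = 58
x1_4 = 368
y1_4 = 186
x1_5 = 214
y1_5 = 202
x0_6 = 178
y0_6 = 108
x1_6 = 228
y1_6 = 176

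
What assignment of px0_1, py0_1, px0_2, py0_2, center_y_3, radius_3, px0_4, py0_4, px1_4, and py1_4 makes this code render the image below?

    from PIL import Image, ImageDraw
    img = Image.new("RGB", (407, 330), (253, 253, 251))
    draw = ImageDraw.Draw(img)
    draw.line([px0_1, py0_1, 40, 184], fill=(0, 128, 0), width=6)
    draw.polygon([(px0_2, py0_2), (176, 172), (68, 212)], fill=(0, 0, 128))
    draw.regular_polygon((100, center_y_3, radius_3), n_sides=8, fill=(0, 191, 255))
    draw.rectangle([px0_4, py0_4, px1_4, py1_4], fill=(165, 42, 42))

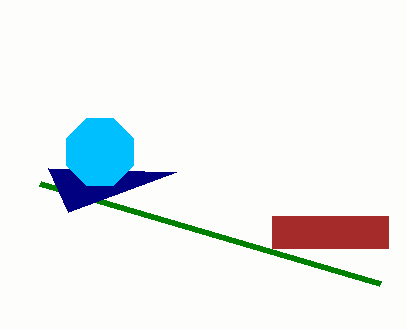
px0_1 = 380, py0_1 = 284, px0_2 = 48, py0_2 = 168, center_y_3 = 152, radius_3 = 36, px0_4 = 272, py0_4 = 216, px1_4 = 388, py1_4 = 248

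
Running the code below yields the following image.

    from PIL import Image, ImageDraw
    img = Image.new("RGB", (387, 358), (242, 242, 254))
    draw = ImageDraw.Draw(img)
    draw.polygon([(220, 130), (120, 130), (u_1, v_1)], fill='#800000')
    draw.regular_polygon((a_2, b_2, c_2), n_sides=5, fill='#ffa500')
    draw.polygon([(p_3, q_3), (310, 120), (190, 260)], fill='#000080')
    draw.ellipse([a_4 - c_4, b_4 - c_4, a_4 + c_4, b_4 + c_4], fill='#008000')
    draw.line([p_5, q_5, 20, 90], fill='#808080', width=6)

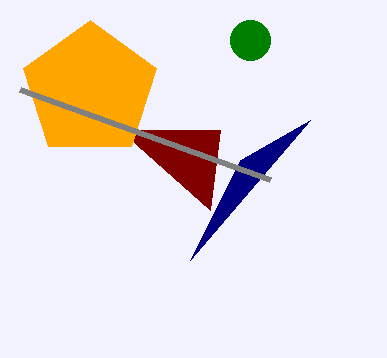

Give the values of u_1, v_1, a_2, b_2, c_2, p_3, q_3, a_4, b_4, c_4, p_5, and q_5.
u_1 = 210; v_1 = 210; a_2 = 90; b_2 = 90; c_2 = 70; p_3 = 240; q_3 = 160; a_4 = 250; b_4 = 40; c_4 = 20; p_5 = 270; q_5 = 180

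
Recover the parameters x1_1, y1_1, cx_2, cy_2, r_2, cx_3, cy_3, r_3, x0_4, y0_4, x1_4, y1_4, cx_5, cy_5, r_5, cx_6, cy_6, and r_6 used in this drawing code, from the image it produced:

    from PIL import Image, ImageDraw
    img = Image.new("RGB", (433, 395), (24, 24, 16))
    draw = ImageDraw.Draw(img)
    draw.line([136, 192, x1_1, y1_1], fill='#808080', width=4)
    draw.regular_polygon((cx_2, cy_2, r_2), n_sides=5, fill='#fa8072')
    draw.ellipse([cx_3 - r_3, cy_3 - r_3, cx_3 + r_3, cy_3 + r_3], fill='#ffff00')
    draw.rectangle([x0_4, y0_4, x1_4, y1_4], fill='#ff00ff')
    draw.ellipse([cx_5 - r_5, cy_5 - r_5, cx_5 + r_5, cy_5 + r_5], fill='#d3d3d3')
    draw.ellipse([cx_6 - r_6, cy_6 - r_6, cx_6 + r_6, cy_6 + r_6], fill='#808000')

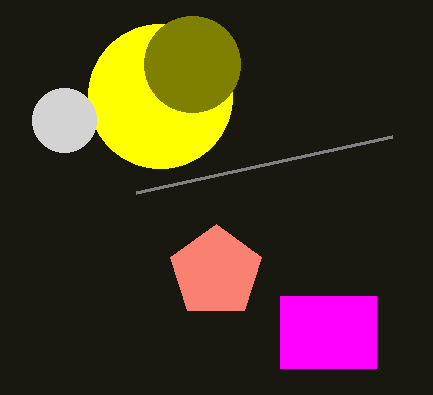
x1_1 = 392
y1_1 = 136
cx_2 = 216
cy_2 = 272
r_2 = 48
cx_3 = 160
cy_3 = 96
r_3 = 72
x0_4 = 280
y0_4 = 296
x1_4 = 376
y1_4 = 368
cx_5 = 64
cy_5 = 120
r_5 = 32
cx_6 = 192
cy_6 = 64
r_6 = 48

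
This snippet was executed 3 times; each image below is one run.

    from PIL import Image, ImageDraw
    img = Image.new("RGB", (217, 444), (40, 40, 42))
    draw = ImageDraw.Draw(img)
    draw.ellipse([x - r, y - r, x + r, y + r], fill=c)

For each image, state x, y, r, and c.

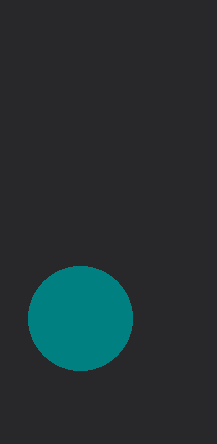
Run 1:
x = 80
y = 318
r = 52
c = 'teal'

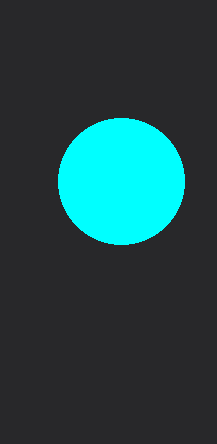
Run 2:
x = 121, y = 181, r = 63, c = 'cyan'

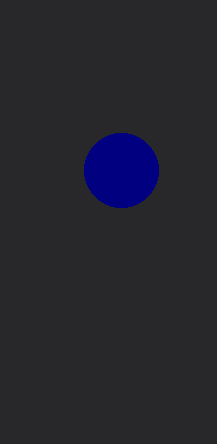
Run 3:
x = 121; y = 170; r = 37; c = 'navy'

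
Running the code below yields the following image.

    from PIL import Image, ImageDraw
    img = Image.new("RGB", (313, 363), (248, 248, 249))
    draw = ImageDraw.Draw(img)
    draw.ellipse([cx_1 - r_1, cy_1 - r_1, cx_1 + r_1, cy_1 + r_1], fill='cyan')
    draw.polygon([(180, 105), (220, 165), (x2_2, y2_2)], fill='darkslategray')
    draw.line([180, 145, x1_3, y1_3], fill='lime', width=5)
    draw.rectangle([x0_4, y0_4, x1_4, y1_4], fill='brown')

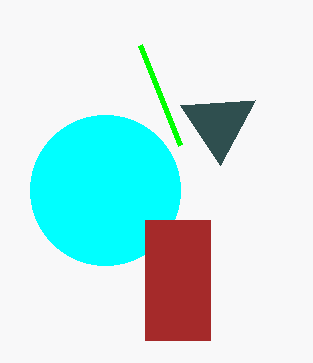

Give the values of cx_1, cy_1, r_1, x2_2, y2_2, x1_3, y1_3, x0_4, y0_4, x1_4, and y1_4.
cx_1 = 105, cy_1 = 190, r_1 = 75, x2_2 = 255, y2_2 = 100, x1_3 = 140, y1_3 = 45, x0_4 = 145, y0_4 = 220, x1_4 = 210, y1_4 = 340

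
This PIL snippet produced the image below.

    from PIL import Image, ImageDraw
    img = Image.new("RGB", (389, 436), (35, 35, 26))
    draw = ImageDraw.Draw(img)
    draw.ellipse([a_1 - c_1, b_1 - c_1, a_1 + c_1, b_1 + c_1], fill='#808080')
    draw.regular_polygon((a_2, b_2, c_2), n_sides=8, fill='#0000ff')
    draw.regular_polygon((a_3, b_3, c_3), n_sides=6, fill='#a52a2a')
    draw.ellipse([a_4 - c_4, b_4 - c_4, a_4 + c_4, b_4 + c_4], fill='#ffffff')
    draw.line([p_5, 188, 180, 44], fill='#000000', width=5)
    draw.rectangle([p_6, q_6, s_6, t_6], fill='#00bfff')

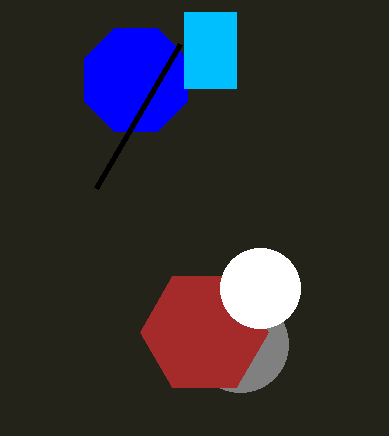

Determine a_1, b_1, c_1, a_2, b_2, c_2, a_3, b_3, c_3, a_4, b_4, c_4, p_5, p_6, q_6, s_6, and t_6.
a_1 = 240, b_1 = 344, c_1 = 48, a_2 = 136, b_2 = 80, c_2 = 56, a_3 = 204, b_3 = 332, c_3 = 64, a_4 = 260, b_4 = 288, c_4 = 40, p_5 = 96, p_6 = 184, q_6 = 12, s_6 = 236, t_6 = 88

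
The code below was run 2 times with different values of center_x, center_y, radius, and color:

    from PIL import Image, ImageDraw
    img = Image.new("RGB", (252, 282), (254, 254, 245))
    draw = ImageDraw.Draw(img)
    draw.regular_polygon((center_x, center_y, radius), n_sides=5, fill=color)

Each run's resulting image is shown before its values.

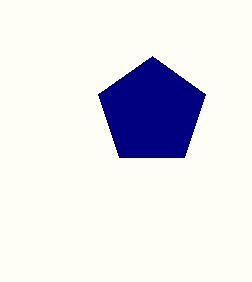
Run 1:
center_x = 152, center_y = 112, radius = 56, color = 'navy'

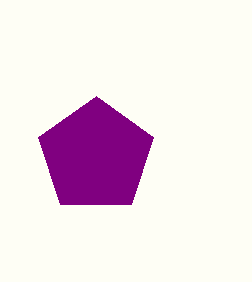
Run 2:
center_x = 96
center_y = 156
radius = 60
color = 'purple'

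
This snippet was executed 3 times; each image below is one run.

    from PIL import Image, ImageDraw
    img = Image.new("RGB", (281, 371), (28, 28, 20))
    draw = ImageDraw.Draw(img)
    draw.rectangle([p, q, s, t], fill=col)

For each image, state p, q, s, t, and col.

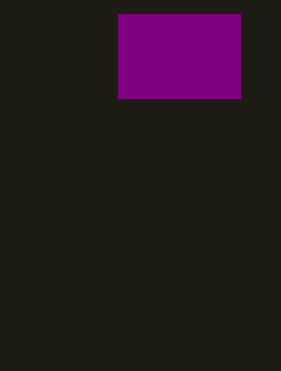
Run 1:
p = 118
q = 14
s = 240
t = 98
col = 'purple'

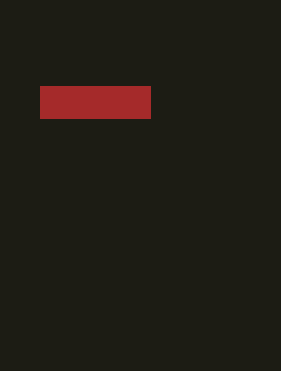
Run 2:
p = 40; q = 86; s = 150; t = 118; col = 'brown'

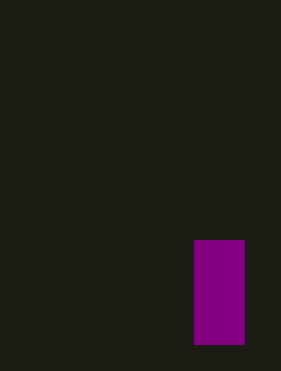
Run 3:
p = 194, q = 240, s = 244, t = 344, col = 'purple'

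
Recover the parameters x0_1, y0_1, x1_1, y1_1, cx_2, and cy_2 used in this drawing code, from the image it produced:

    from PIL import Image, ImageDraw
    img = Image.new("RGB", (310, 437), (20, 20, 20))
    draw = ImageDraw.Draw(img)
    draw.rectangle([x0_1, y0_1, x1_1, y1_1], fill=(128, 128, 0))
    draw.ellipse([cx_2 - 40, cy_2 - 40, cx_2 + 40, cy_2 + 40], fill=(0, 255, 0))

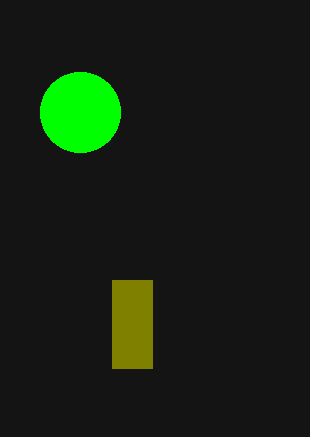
x0_1 = 112; y0_1 = 280; x1_1 = 152; y1_1 = 368; cx_2 = 80; cy_2 = 112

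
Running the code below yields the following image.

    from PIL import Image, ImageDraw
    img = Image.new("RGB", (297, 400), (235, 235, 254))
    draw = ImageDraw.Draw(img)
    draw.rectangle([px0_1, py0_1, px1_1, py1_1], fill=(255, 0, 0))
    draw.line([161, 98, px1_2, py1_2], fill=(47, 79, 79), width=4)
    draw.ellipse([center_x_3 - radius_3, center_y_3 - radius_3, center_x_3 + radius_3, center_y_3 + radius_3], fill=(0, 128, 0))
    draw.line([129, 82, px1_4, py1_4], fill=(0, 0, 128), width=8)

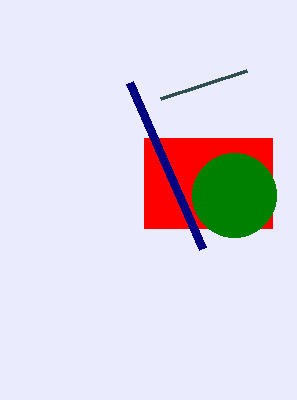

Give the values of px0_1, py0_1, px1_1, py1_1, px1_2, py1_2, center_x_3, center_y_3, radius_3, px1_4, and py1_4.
px0_1 = 144
py0_1 = 138
px1_1 = 272
py1_1 = 228
px1_2 = 247
py1_2 = 70
center_x_3 = 234
center_y_3 = 195
radius_3 = 42
px1_4 = 202
py1_4 = 248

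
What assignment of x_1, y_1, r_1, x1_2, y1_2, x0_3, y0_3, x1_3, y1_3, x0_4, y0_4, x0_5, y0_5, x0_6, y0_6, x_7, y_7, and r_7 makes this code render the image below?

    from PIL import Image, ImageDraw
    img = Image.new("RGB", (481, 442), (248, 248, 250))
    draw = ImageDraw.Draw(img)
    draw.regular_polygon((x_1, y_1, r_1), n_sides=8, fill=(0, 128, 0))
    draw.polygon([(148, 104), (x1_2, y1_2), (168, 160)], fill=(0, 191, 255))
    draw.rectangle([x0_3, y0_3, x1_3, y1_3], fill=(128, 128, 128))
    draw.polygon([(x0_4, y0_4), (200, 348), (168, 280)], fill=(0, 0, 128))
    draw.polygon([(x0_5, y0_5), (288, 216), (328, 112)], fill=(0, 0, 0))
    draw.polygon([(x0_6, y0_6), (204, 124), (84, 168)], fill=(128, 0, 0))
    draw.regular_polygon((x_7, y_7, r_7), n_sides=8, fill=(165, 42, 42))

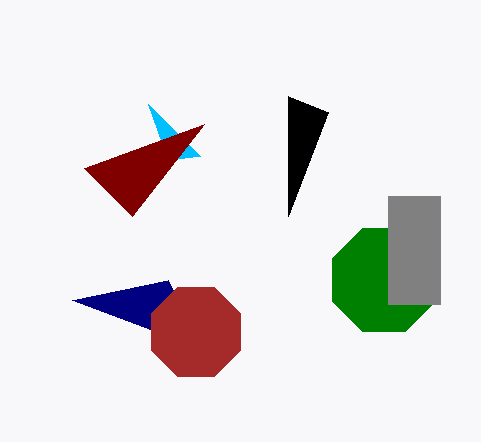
x_1 = 384
y_1 = 280
r_1 = 56
x1_2 = 200
y1_2 = 156
x0_3 = 388
y0_3 = 196
x1_3 = 440
y1_3 = 304
x0_4 = 72
y0_4 = 300
x0_5 = 288
y0_5 = 96
x0_6 = 132
y0_6 = 216
x_7 = 196
y_7 = 332
r_7 = 48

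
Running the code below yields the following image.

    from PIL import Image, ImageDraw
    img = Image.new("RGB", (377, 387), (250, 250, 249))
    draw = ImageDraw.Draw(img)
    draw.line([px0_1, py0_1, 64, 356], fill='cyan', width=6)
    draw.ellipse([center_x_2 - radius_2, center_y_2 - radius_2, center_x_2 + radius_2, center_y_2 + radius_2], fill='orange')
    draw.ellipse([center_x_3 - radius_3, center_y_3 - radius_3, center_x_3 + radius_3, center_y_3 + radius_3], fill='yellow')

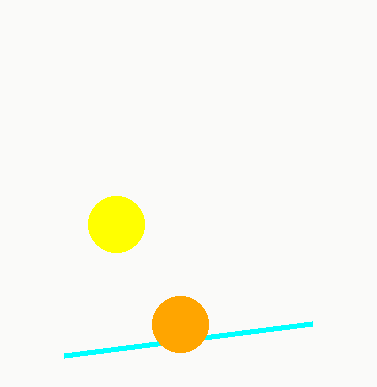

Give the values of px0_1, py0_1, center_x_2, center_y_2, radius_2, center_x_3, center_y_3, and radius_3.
px0_1 = 312
py0_1 = 324
center_x_2 = 180
center_y_2 = 324
radius_2 = 28
center_x_3 = 116
center_y_3 = 224
radius_3 = 28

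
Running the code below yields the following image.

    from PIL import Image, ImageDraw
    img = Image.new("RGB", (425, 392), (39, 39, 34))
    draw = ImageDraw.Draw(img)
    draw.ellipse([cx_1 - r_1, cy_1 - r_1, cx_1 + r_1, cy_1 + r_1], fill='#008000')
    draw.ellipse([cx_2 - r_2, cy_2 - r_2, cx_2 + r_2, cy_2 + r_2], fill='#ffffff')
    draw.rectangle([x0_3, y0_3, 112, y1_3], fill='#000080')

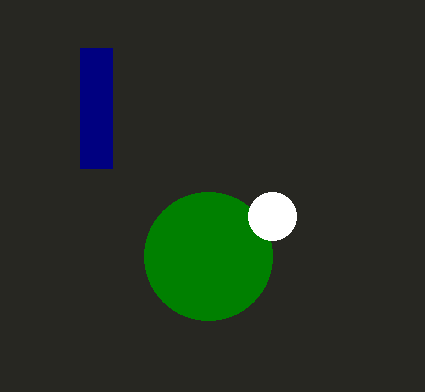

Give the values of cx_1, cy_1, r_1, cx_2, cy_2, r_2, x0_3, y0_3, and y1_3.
cx_1 = 208; cy_1 = 256; r_1 = 64; cx_2 = 272; cy_2 = 216; r_2 = 24; x0_3 = 80; y0_3 = 48; y1_3 = 168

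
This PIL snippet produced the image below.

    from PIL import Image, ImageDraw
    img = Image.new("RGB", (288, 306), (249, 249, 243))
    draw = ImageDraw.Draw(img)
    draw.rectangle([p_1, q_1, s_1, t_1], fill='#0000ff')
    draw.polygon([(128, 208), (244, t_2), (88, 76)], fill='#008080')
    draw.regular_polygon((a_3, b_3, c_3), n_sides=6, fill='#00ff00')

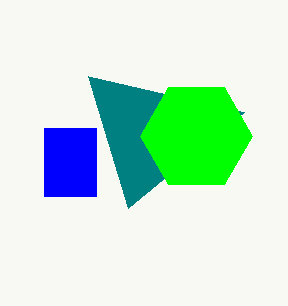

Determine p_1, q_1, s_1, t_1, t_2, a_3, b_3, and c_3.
p_1 = 44; q_1 = 128; s_1 = 96; t_1 = 196; t_2 = 112; a_3 = 196; b_3 = 136; c_3 = 56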